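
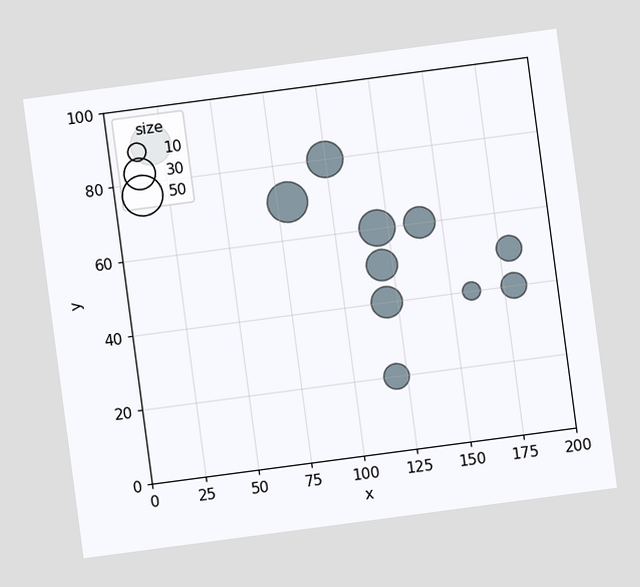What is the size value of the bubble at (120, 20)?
The chart is tilted about 8° counter-clockwise. Matching the bubble at (120, 20) against the size legend gives 20.

20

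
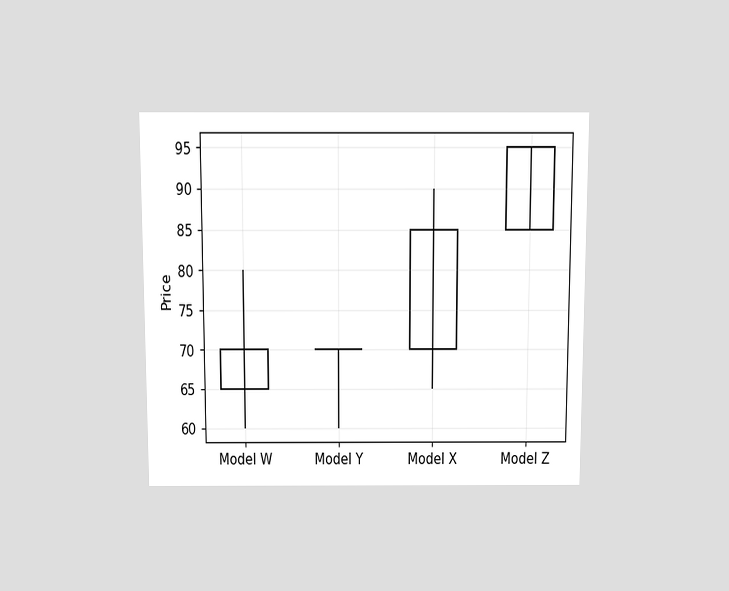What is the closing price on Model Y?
70

The chart is viewed slightly from above. The Model Y candle closes at 70.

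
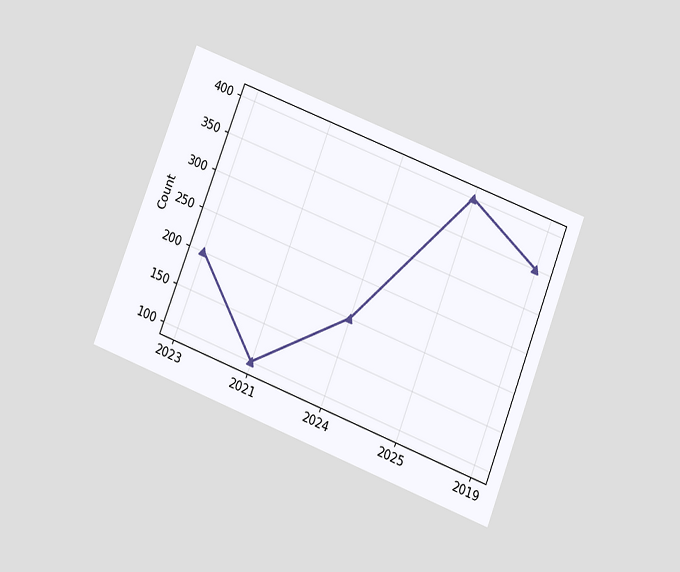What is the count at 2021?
The chart is tilted about 21° clockwise and viewed slightly from below. At 2021, the line is at 100.

100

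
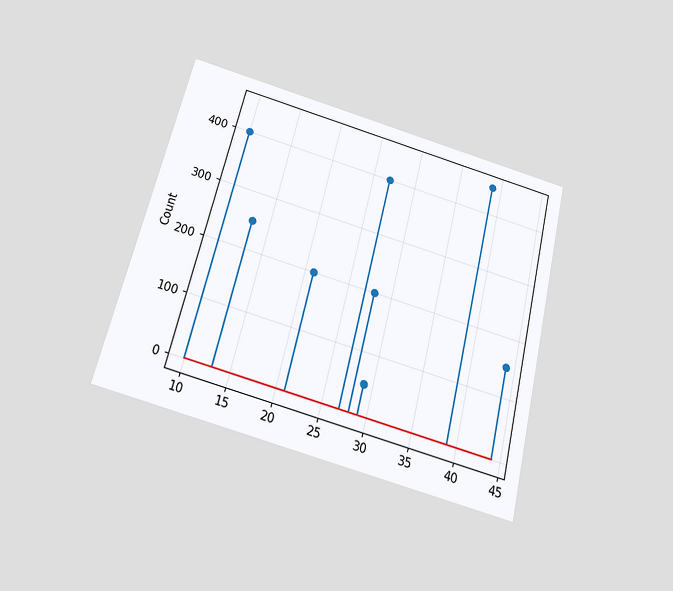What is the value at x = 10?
400

The chart is tilted about 14° clockwise and viewed slightly from below. The stem at x=10 reaches 400.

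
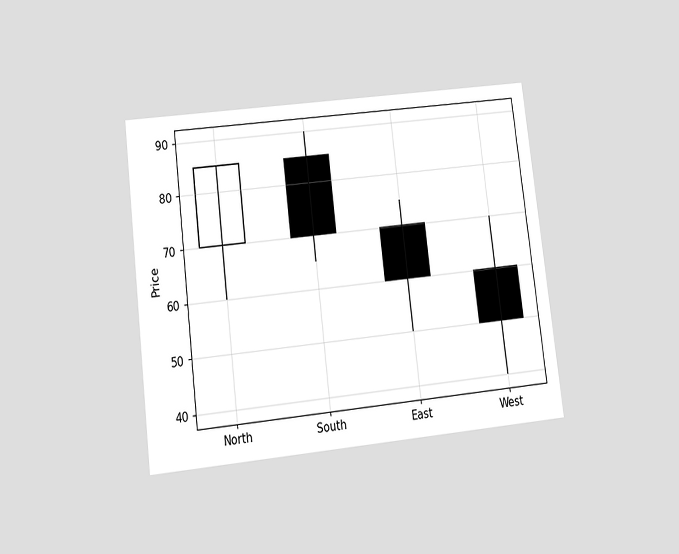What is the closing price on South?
The chart is tilted about 7° counter-clockwise and viewed slightly from below. The South candle closes at 70.

70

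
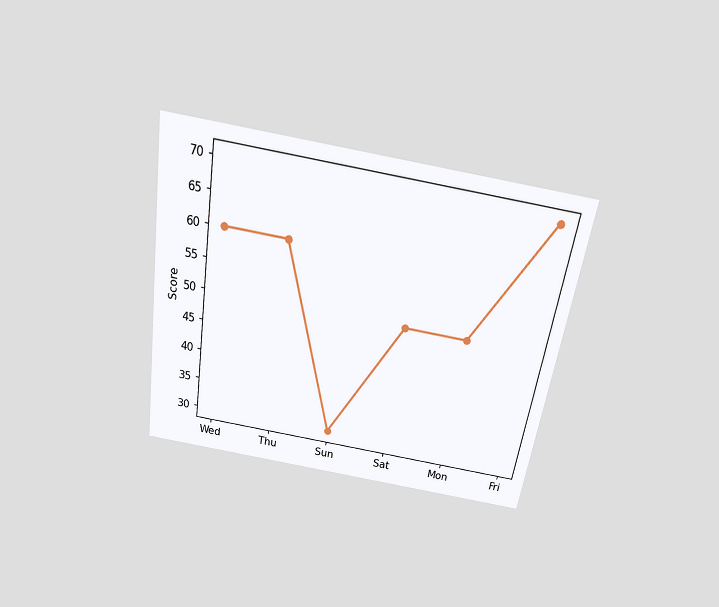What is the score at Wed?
60

The chart is tilted about 9° clockwise and viewed slightly from above. At Wed, the line is at 60.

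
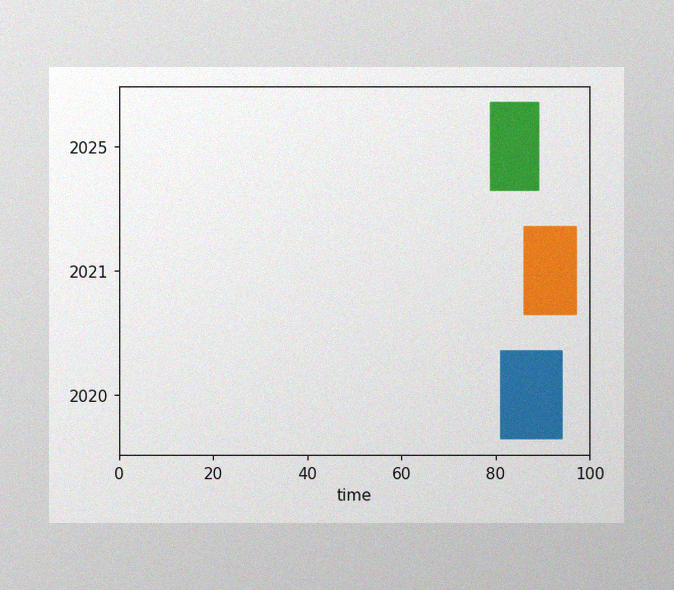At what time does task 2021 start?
The image has some photo noise and uneven lighting. The 2021 bar begins at t=86.

86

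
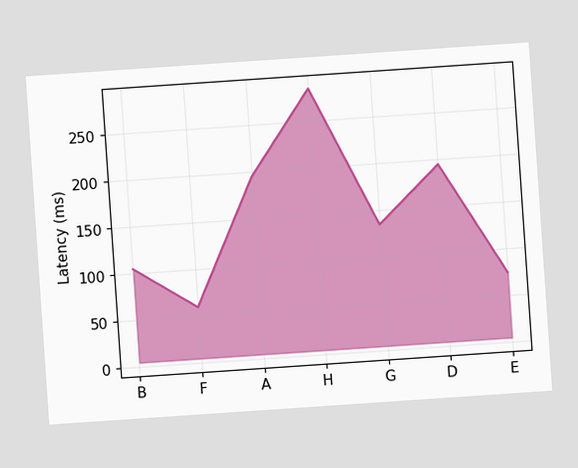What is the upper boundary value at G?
135ms

The chart is tilted about 4° counter-clockwise. At G the upper boundary is at 135ms.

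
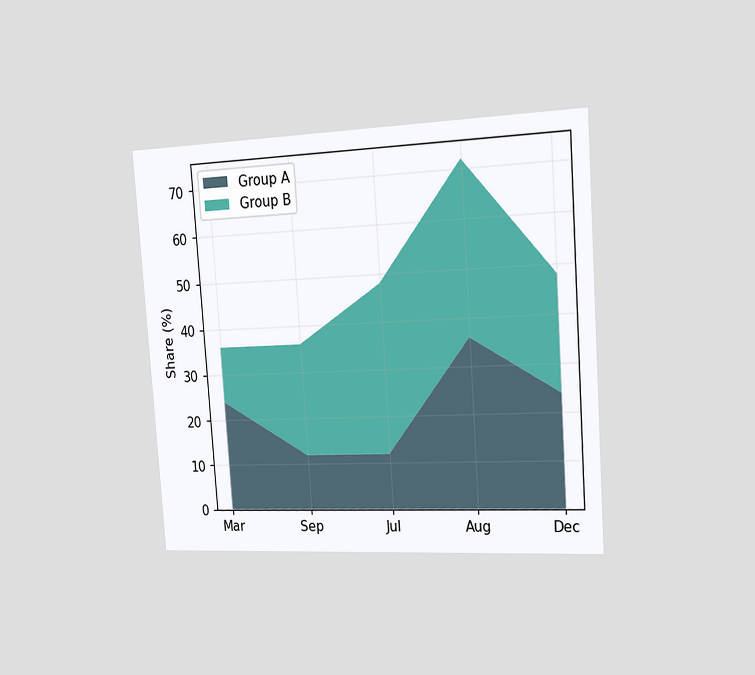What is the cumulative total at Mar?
The chart is tilted about 4° counter-clockwise and viewed slightly from the right. The stacked total at Mar reaches 36%.

36%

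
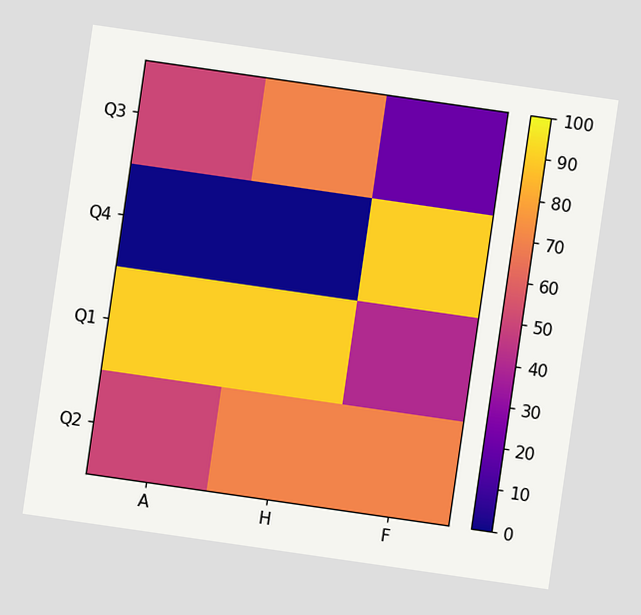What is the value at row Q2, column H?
70

The chart is tilted about 8° clockwise. Matching cell (Q2, H) against the colorbar gives 70.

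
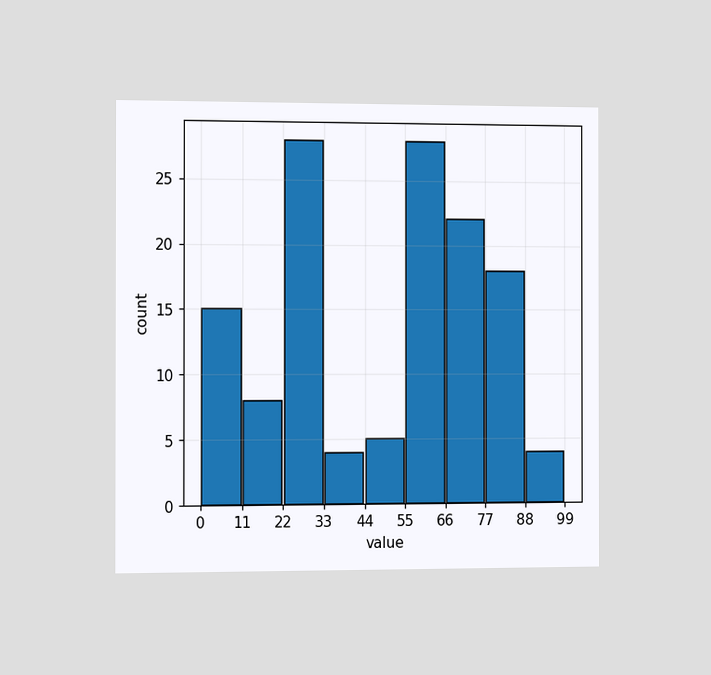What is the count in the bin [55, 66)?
The chart is viewed slightly from the left. The [55, 66) bin has height 28.

28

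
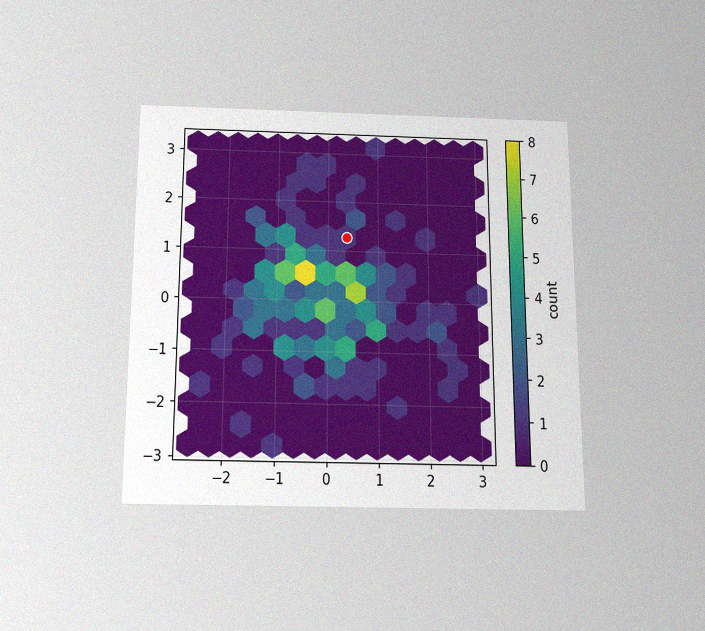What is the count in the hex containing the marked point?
1

The chart is viewed slightly from below, with some photo noise. The marked hex reads 1 on the colorbar.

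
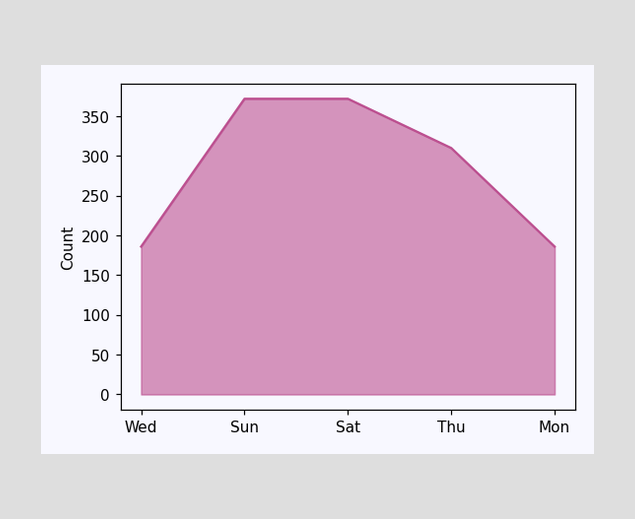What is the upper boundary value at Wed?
186

At Wed the upper boundary is at 186.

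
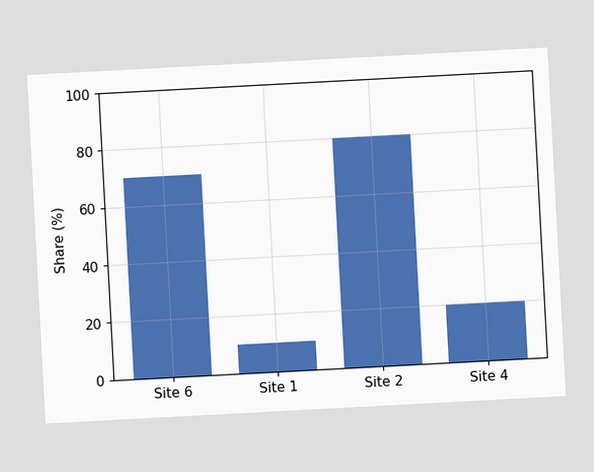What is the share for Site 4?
The chart is tilted about 3° counter-clockwise. Reading along the chart's y-axis, the Site 4 bar reaches 20%.

20%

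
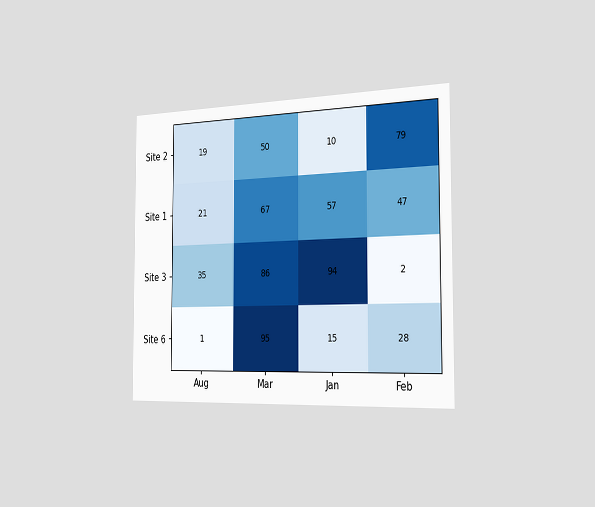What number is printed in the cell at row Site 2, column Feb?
79

The chart is viewed slightly from the right. The (Site 2, Feb) cell reads 79.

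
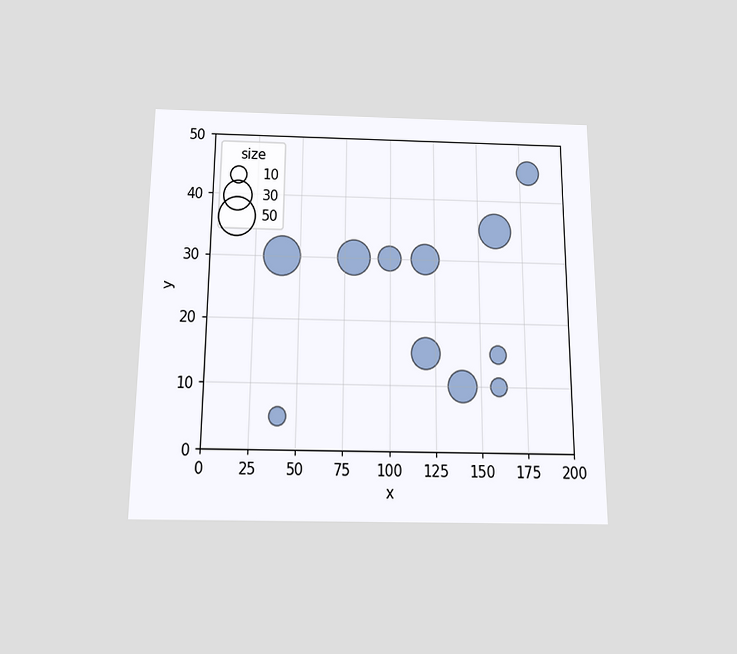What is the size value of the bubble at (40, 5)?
The chart is viewed slightly from below. Matching the bubble at (40, 5) against the size legend gives 10.

10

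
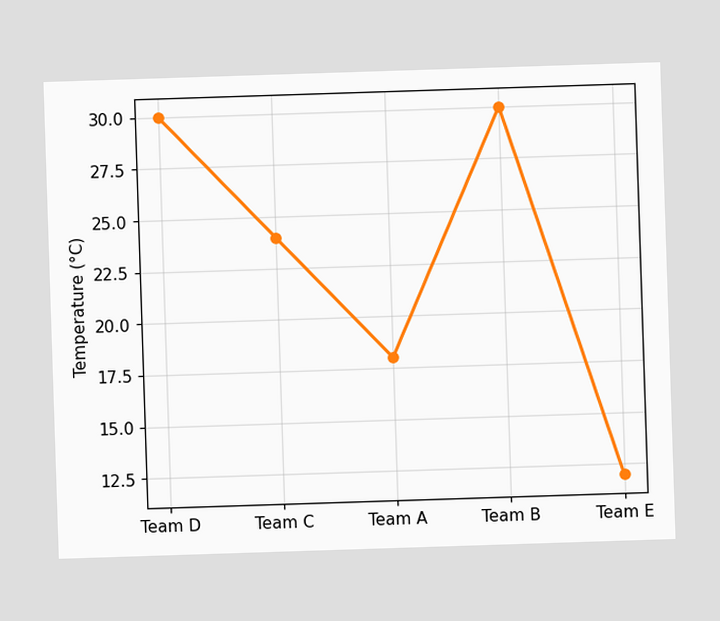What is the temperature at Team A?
18°C

At Team A, the line is at 18°C.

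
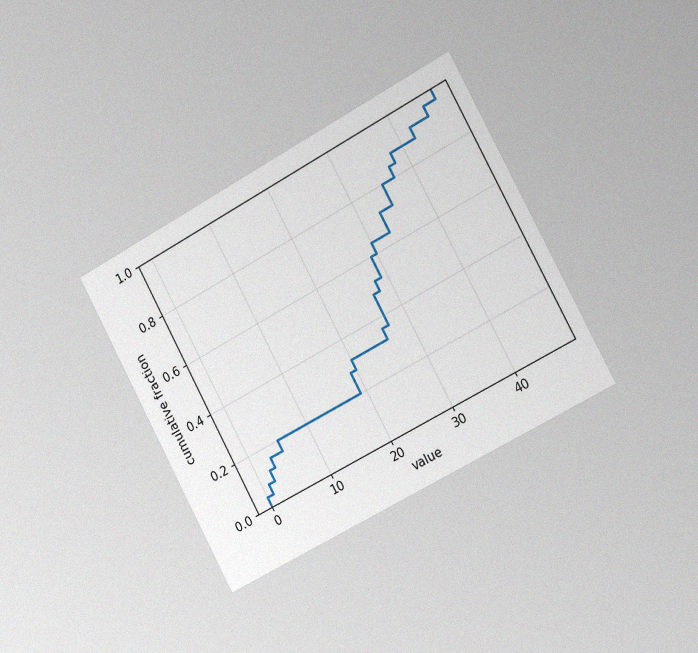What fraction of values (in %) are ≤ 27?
48%

The chart is tilted about 28° counter-clockwise and viewed slightly from the right, with some photo noise. At x=27 the ECDF step is at 48%.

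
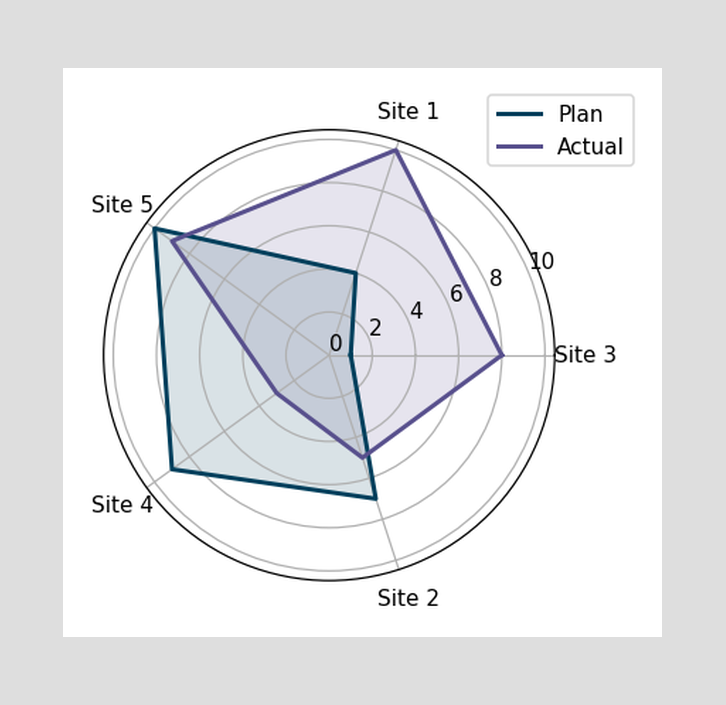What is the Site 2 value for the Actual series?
On the Site 2 axis, Actual reaches 5.

5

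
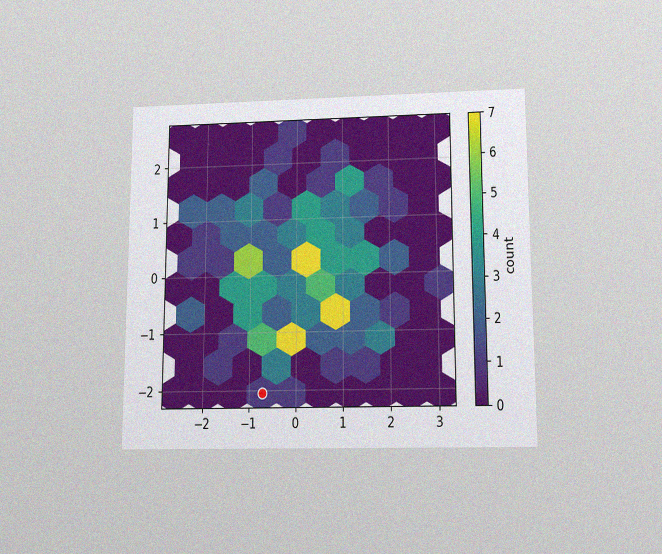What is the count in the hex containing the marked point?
1

The chart is viewed slightly from below, with some photo noise. The marked hex reads 1 on the colorbar.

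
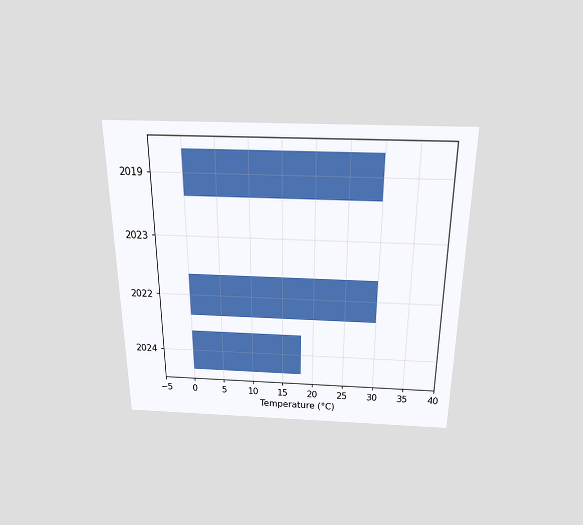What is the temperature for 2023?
The chart is viewed slightly from above. Reading along the chart's x-axis, the 2023 bar reaches 0°C.

0°C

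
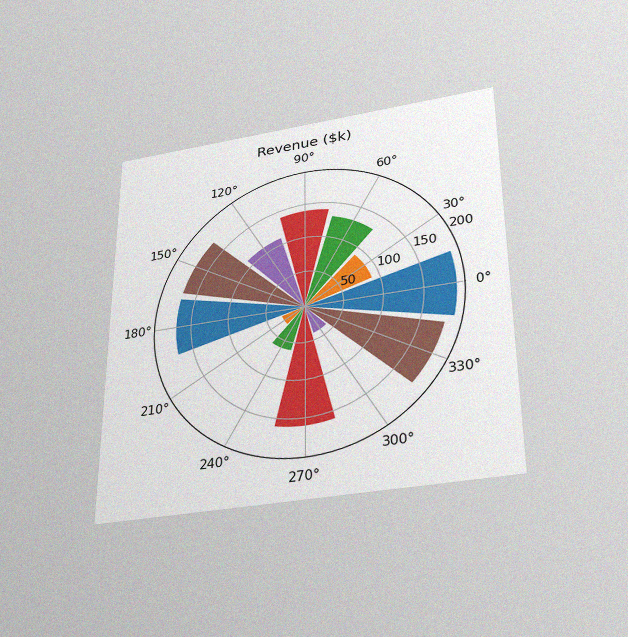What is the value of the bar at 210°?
$30k

The chart is viewed slightly from below, with some photo noise. The bar at 210° reaches $30k on the radial axis.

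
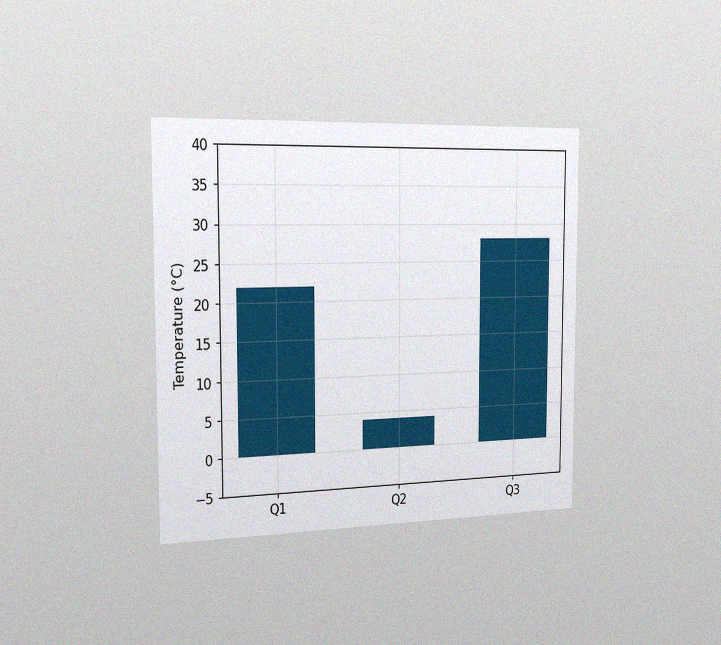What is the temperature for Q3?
28°C

The chart is viewed slightly from the left, with some photo noise. Reading along the chart's y-axis, the Q3 bar reaches 28°C.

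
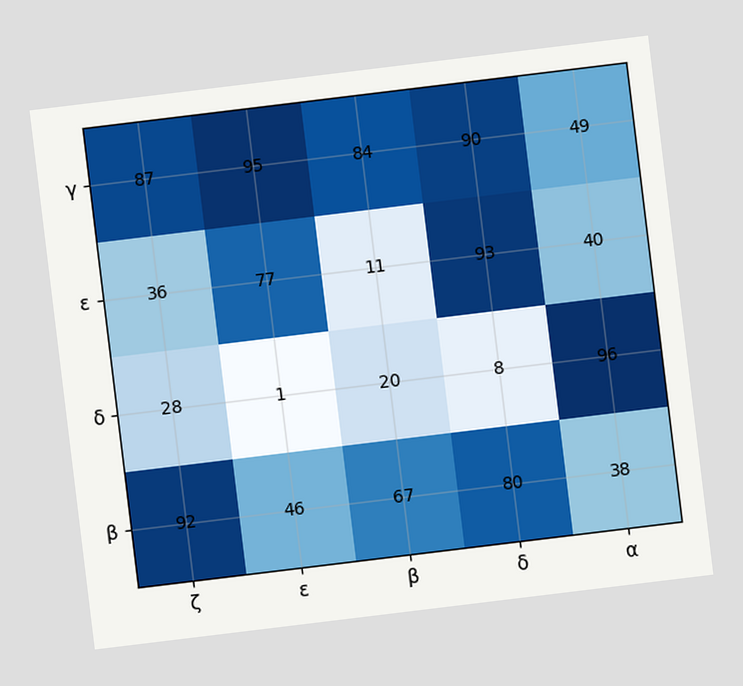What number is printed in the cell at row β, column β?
The chart is tilted about 7° counter-clockwise. The (β, β) cell reads 67.

67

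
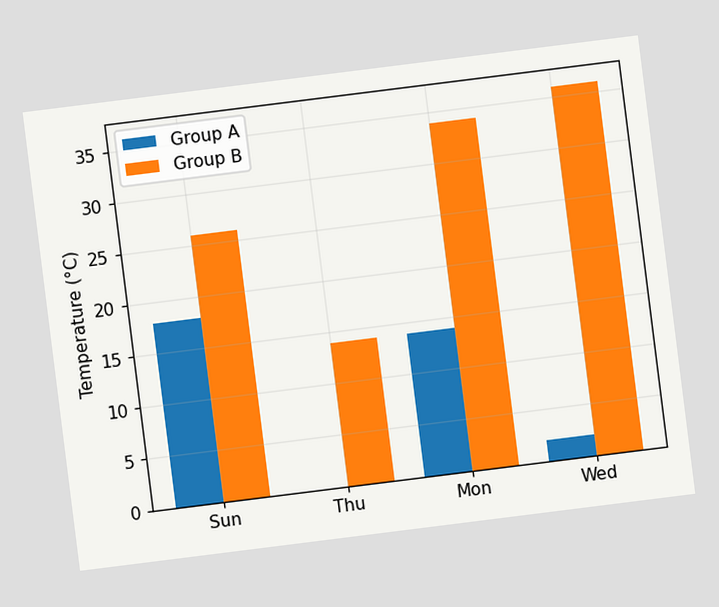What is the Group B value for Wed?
36°C

The chart is tilted about 7° counter-clockwise. The Group B bar at Wed reaches 36°C on the y-axis.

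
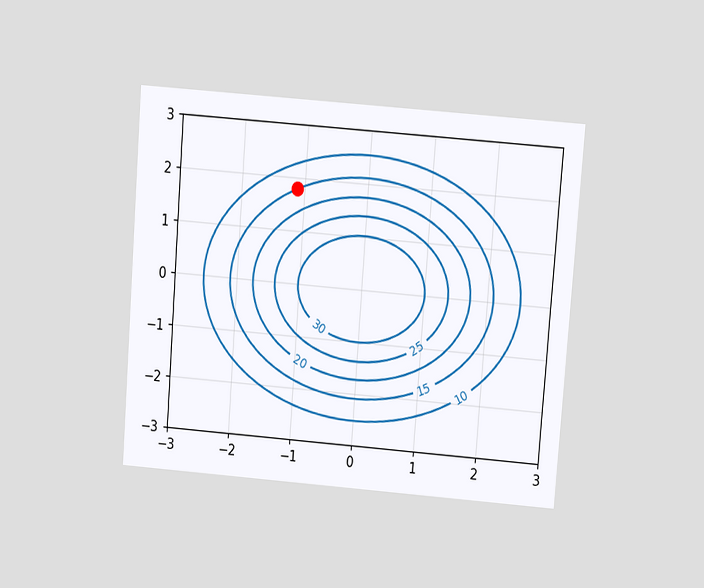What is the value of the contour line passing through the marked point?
The chart is tilted about 4° clockwise and viewed at a slight angle. The marked point sits on the contour labelled 15.

15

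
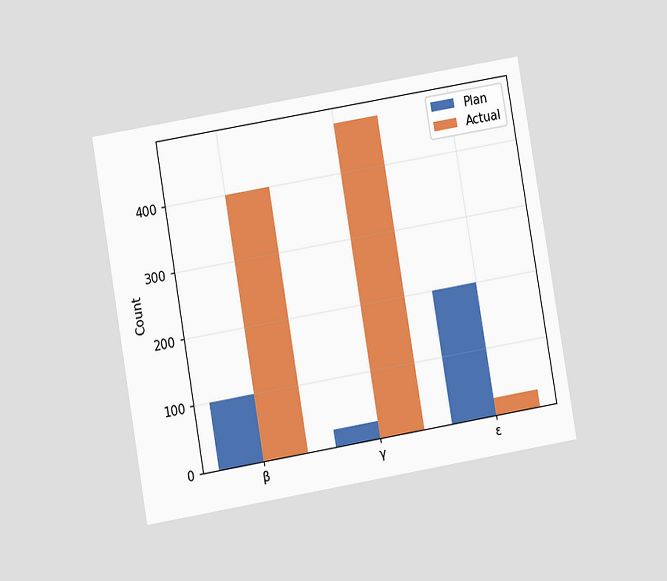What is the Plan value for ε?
The chart is tilted about 10° counter-clockwise and viewed at a slight angle. The Plan bar at ε reaches 200 on the y-axis.

200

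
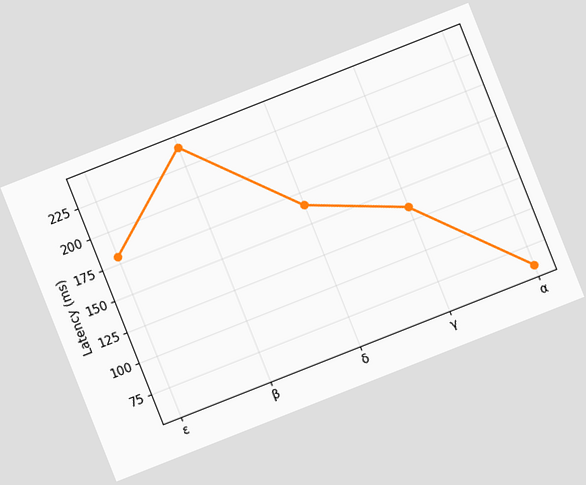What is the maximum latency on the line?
240ms

The chart is tilted about 22° counter-clockwise. The highest point is at β, and reading across to the y-axis gives 240ms.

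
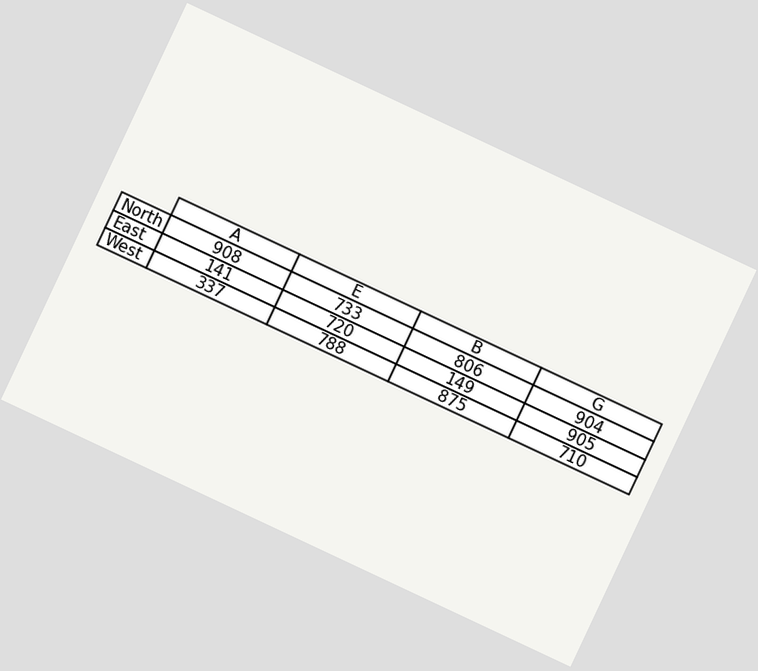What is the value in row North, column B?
806

The chart is tilted about 25° clockwise. The (North, B) cell reads 806.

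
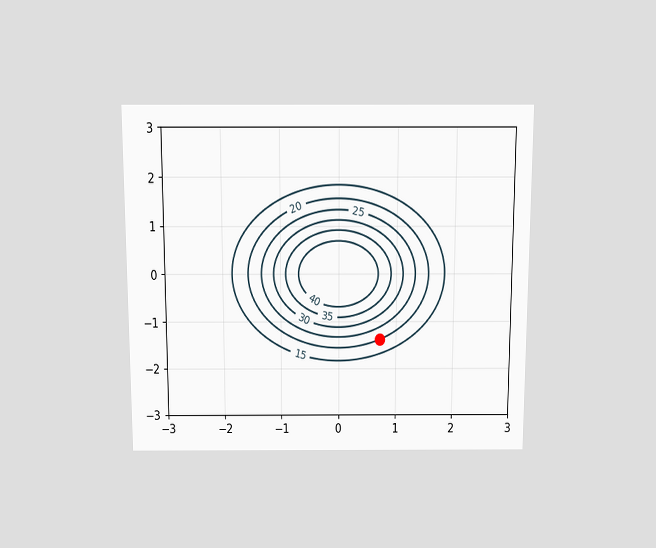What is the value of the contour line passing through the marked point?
The chart is viewed slightly from above. The marked point sits on the contour labelled 20.

20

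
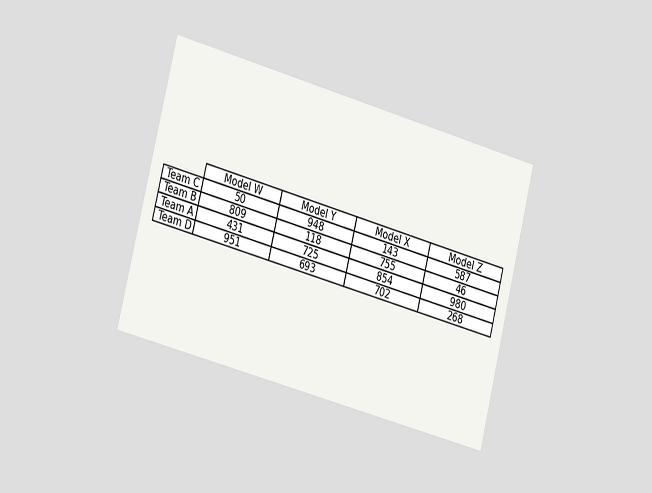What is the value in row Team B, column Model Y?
The chart is tilted about 14° clockwise and viewed slightly from the left. The (Team B, Model Y) cell reads 118.

118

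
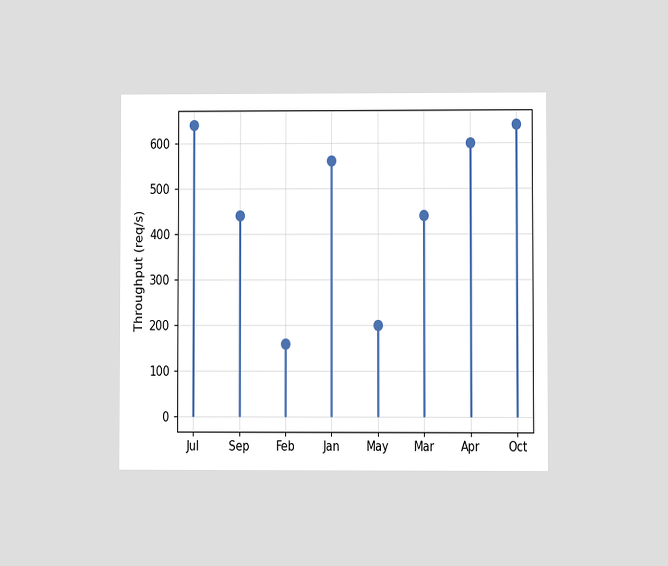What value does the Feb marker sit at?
The chart is viewed at a slight angle. The Feb marker sits at 160req/s.

160req/s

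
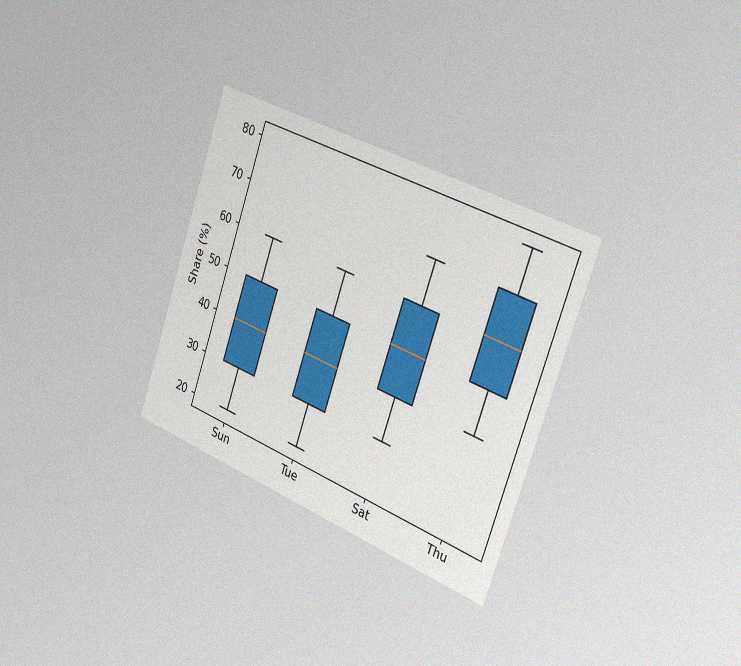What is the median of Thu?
The chart is tilted about 19° clockwise and viewed slightly from the right, with some photo noise. The median line in the Thu box sits at 60%.

60%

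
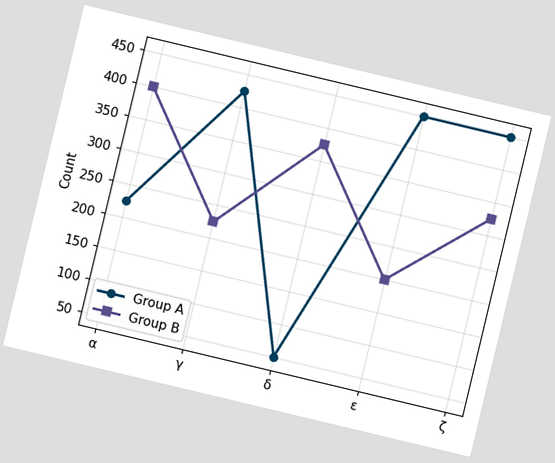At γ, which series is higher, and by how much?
The chart is tilted about 13° clockwise. At γ, Group A sits above the other line by 200.

Group A, by 200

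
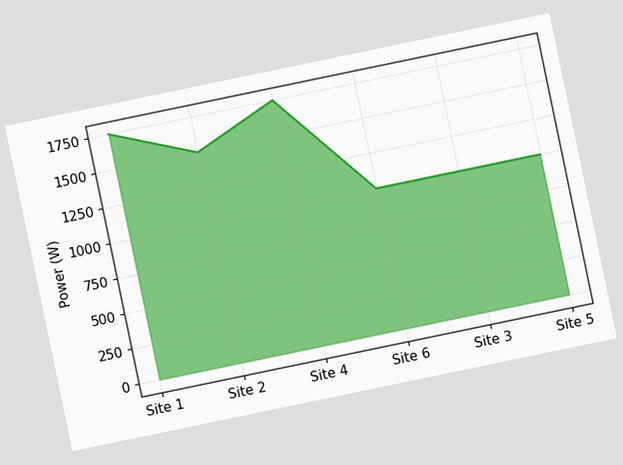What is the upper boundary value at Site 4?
The chart is tilted about 12° counter-clockwise. At Site 4 the upper boundary is at 1750W.

1750W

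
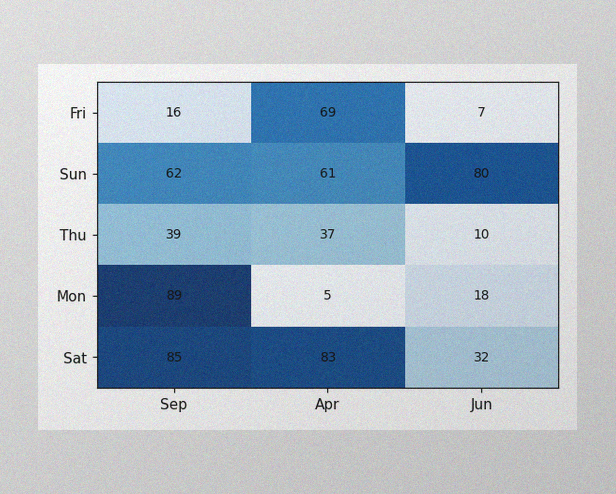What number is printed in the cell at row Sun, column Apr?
61

The image has some photo noise and uneven lighting. The (Sun, Apr) cell reads 61.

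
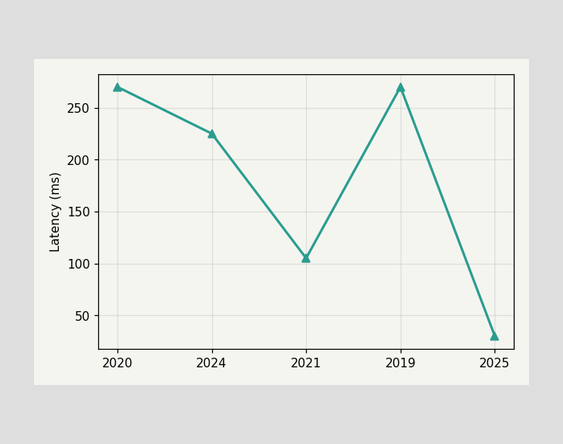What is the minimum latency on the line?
30ms

The lowest point is at 2025, and reading across to the y-axis gives 30ms.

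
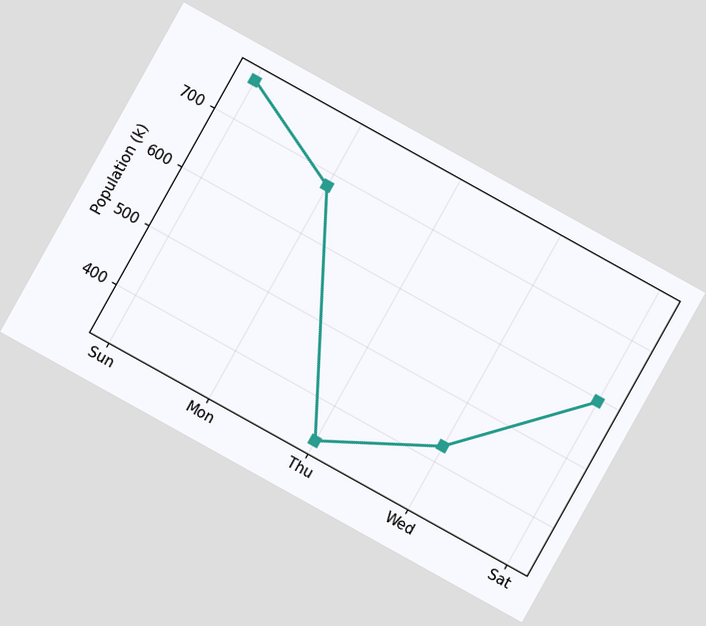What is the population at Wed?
425k

The chart is tilted about 29° clockwise. At Wed, the line is at 425k.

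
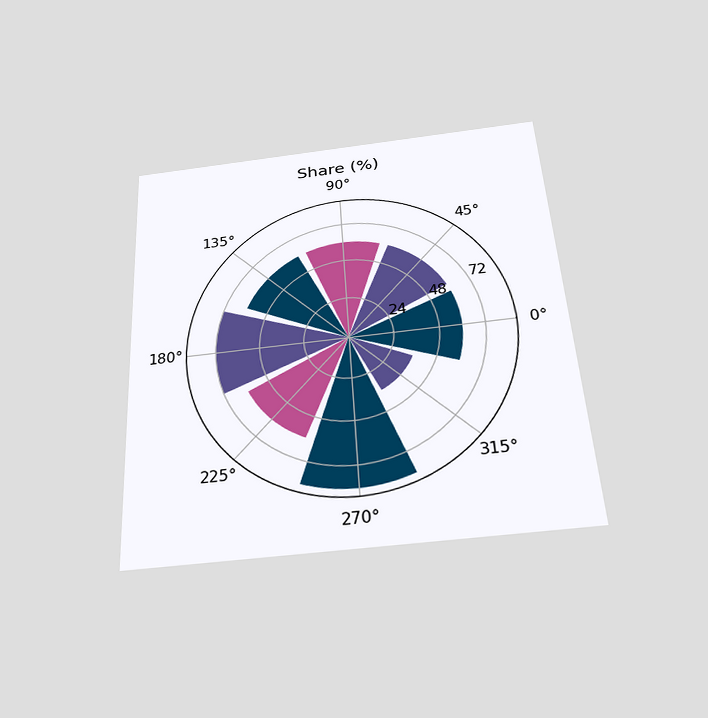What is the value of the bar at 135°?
The chart is tilted about 3° counter-clockwise and viewed slightly from below. The bar at 135° reaches 60% on the radial axis.

60%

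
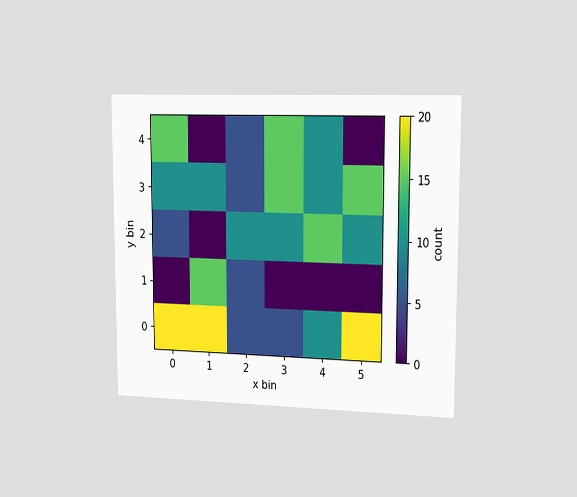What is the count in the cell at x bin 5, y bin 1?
0

The chart is viewed slightly from the right. Matching the cell (5, 1) against the colorbar gives 0.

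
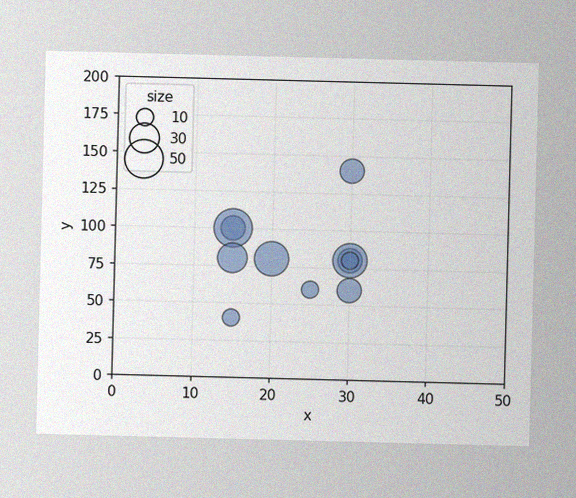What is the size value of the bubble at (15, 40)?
10

The image has some photo noise and uneven lighting. Matching the bubble at (15, 40) against the size legend gives 10.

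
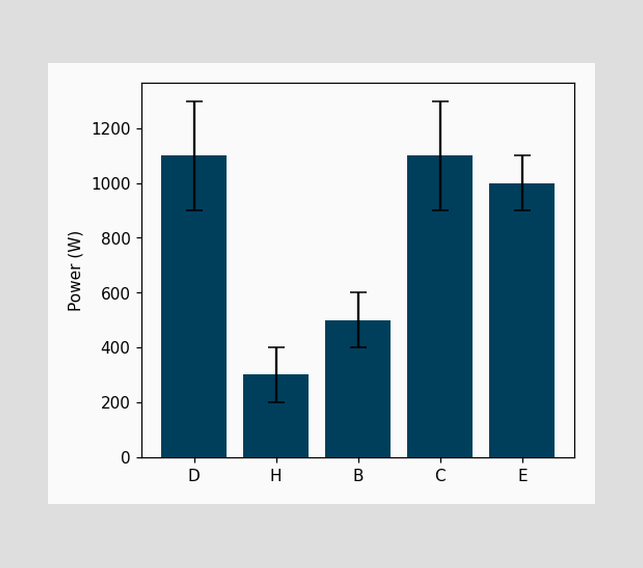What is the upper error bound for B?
The B bar's upper whisker reaches 600W.

600W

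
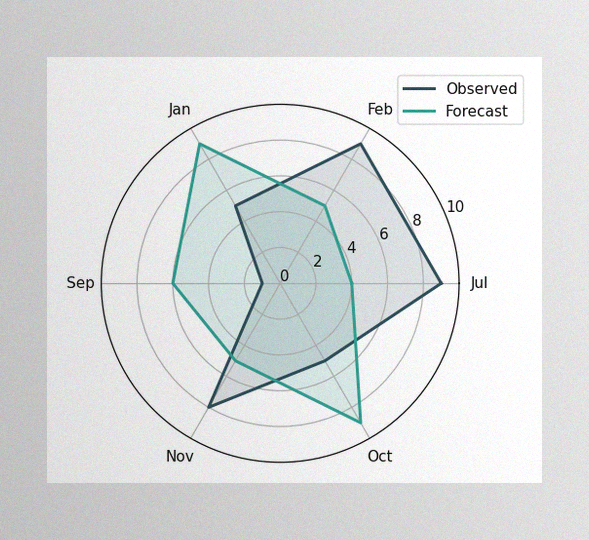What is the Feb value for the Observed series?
9

The image has some photo noise and uneven lighting. On the Feb axis, Observed reaches 9.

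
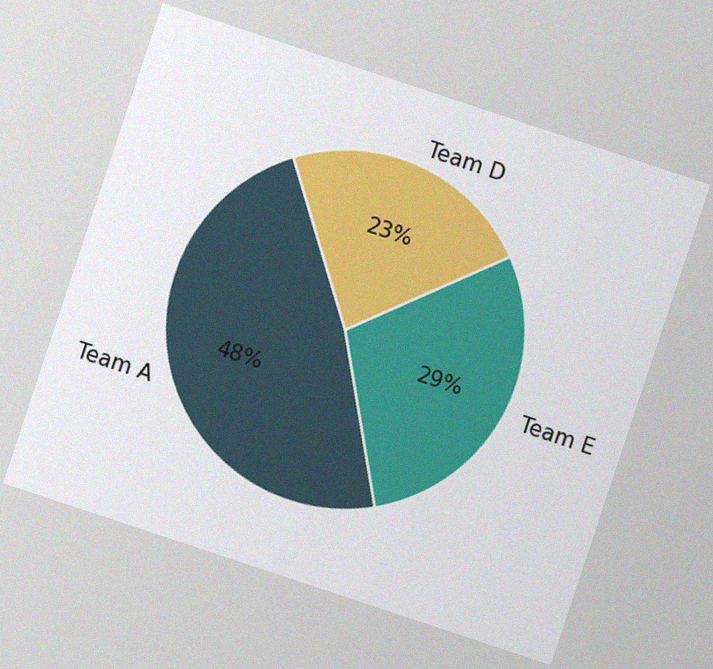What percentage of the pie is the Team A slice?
The chart is tilted about 18° clockwise, with some photo noise. The Team A slice takes up 48% of the pie.

48%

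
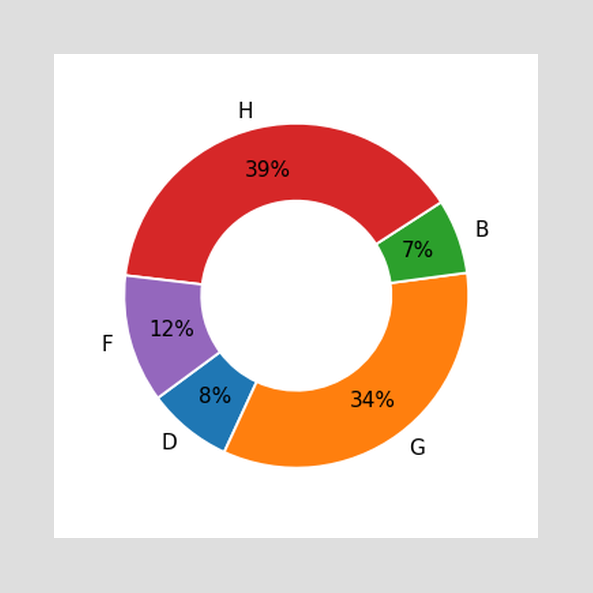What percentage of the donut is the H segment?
39%

The H segment takes up 39% of the ring.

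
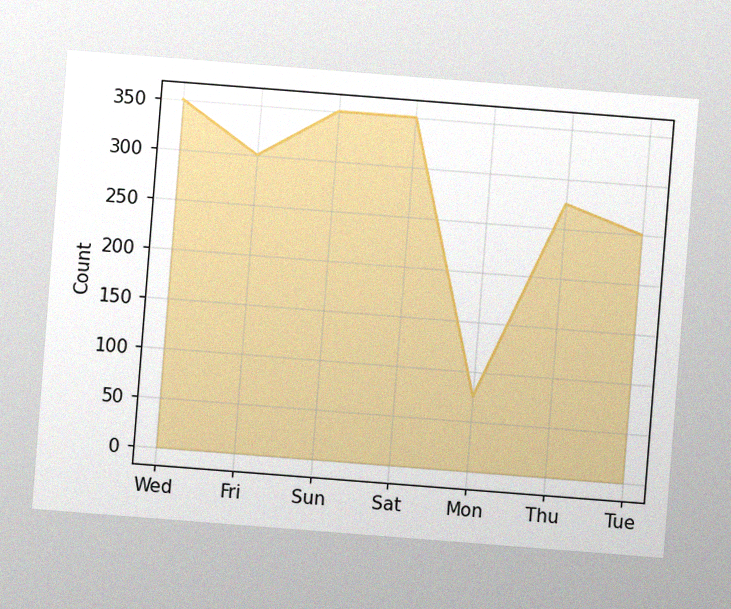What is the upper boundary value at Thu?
275

The chart is tilted about 4° clockwise, with some photo noise. At Thu the upper boundary is at 275.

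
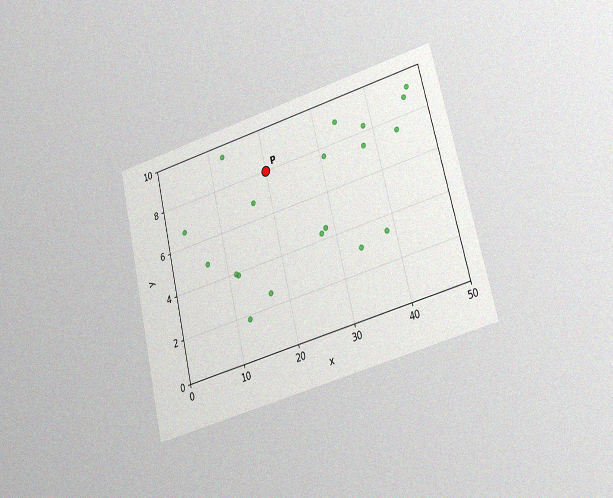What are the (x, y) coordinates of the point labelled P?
(20, 8)

The chart is tilted about 13° counter-clockwise and viewed at a slight angle, with some photo noise. Following the gridlines from P to each axis, P sits at (20, 8).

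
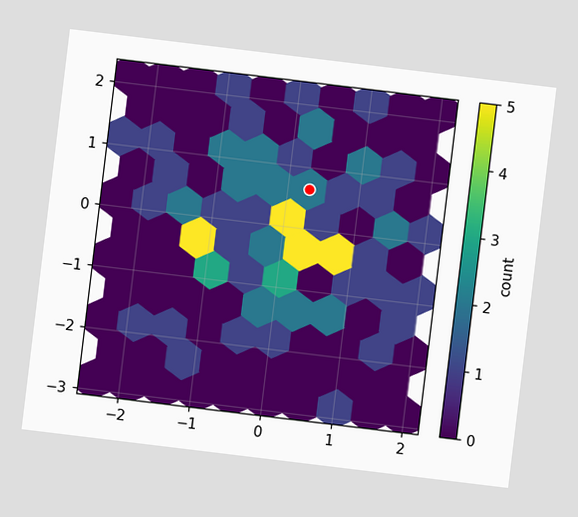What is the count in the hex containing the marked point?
2

The chart is tilted about 7° clockwise. The marked hex reads 2 on the colorbar.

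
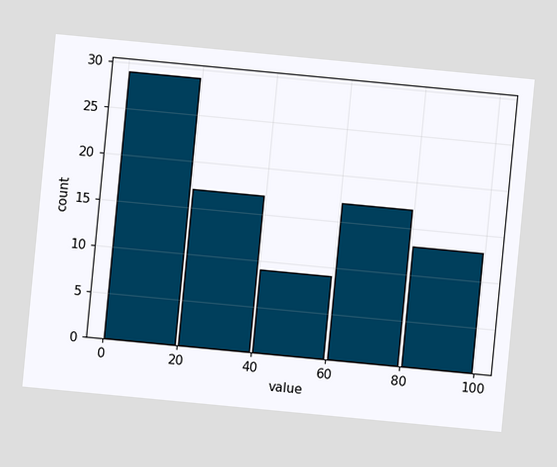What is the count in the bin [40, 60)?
9

The chart is tilted about 5° clockwise. The [40, 60) bin has height 9.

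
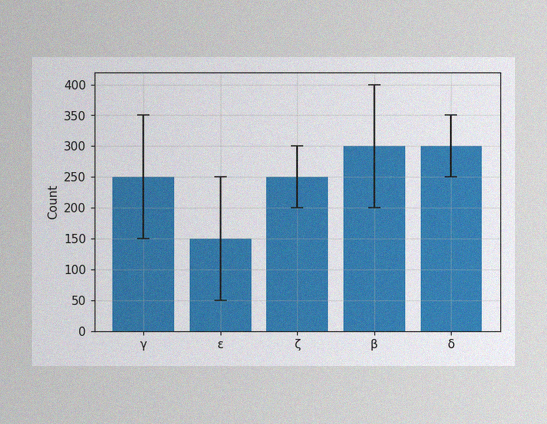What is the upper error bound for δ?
350

The image has some photo noise and uneven lighting. The δ bar's upper whisker reaches 350.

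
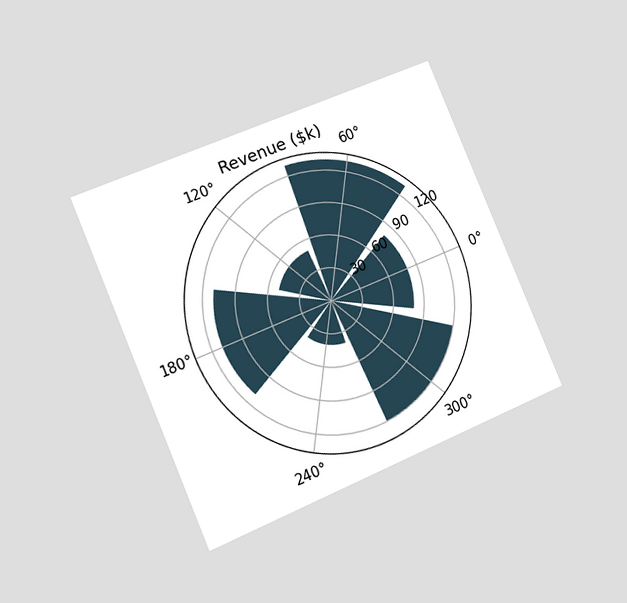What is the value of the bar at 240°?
$40k

The chart is tilted about 23° counter-clockwise and viewed slightly from the left. The bar at 240° reaches $40k on the radial axis.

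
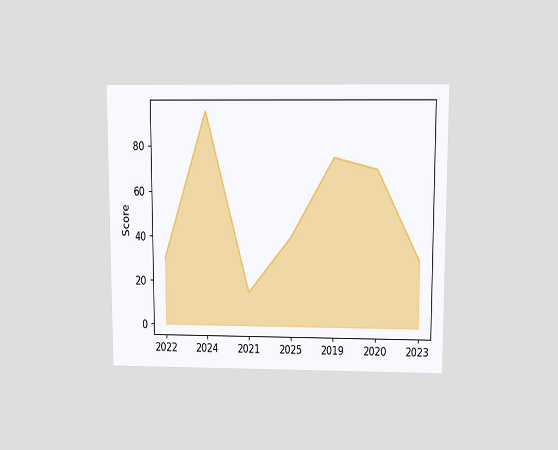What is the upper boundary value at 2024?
The chart is viewed slightly from above. At 2024 the upper boundary is at 95.

95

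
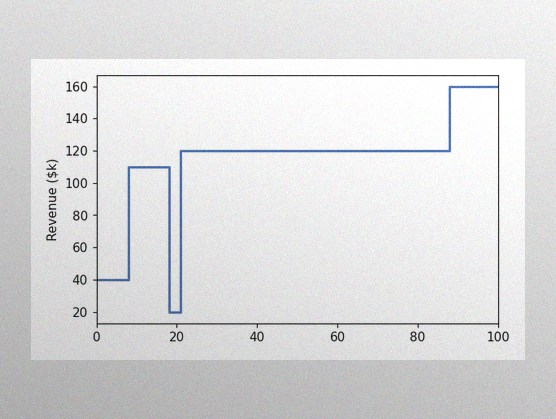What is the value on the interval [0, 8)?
$40k

The image has some photo noise and uneven lighting. On [0, 8) the step sits at $40k.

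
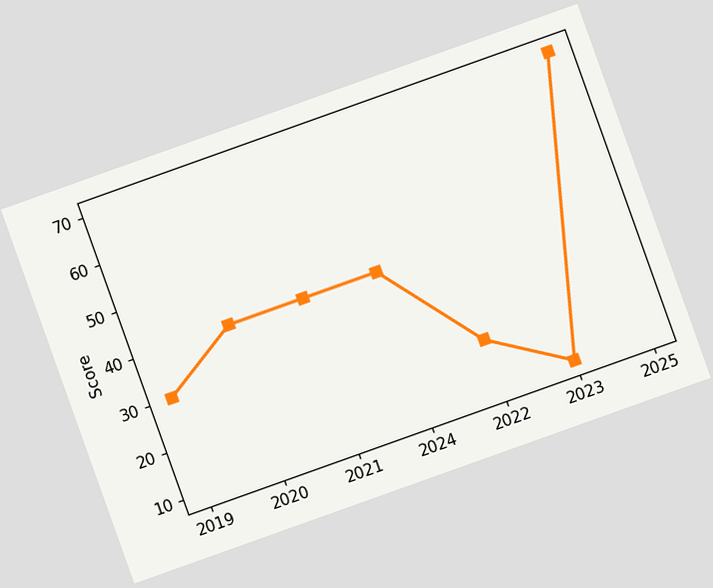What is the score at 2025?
The chart is tilted about 20° counter-clockwise. At 2025, the line is at 70.

70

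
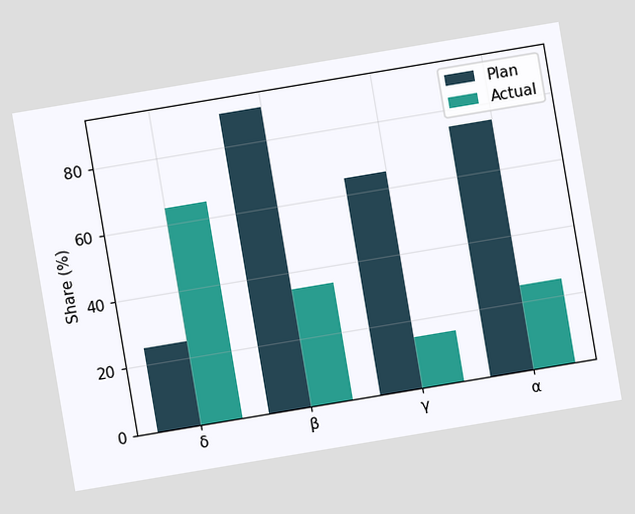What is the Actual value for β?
The chart is tilted about 10° counter-clockwise. The Actual bar at β reaches 35% on the y-axis.

35%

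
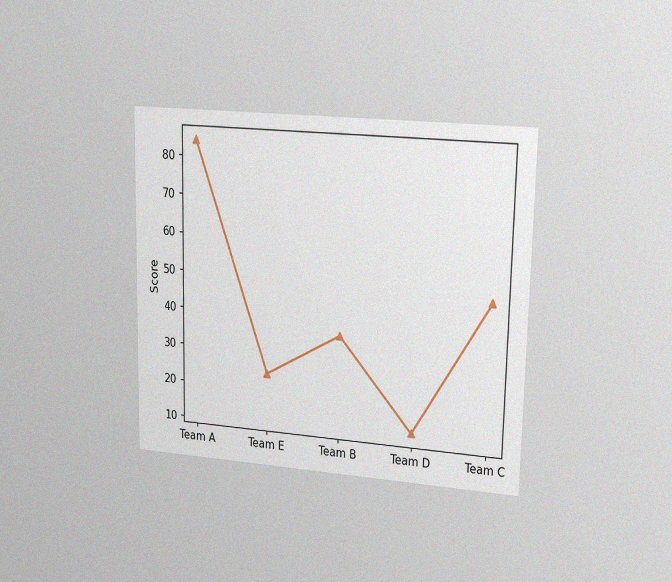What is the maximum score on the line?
84

The chart is viewed slightly from the right, with some photo noise. The highest point is at Team A, and reading across to the y-axis gives 84.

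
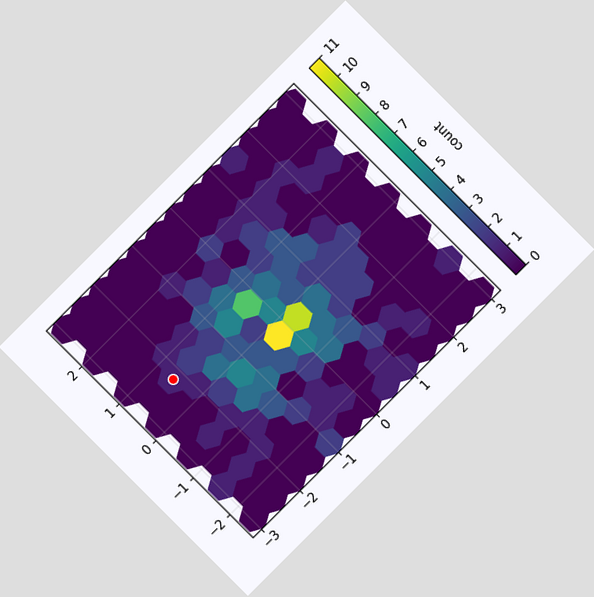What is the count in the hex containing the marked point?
The chart is tilted about 45° counter-clockwise. The marked hex reads 1 on the colorbar.

1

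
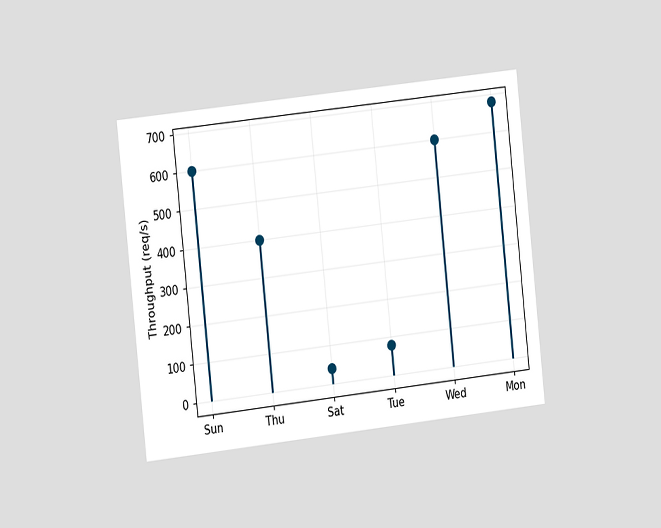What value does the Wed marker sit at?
The chart is tilted about 6° counter-clockwise and viewed slightly from the left. The Wed marker sits at 600req/s.

600req/s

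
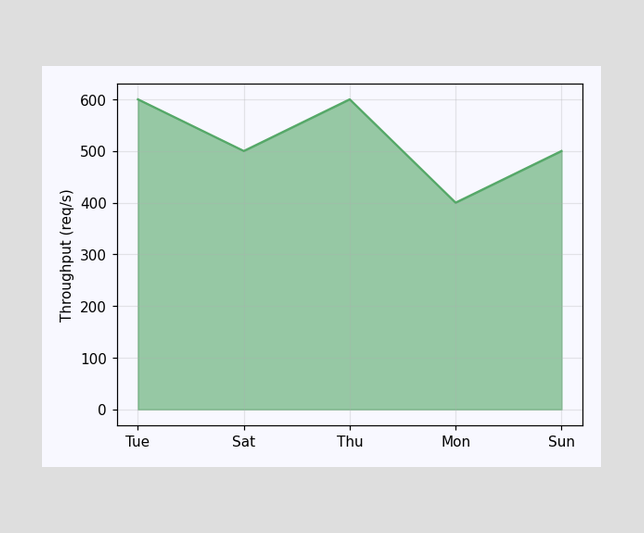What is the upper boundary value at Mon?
At Mon the upper boundary is at 400req/s.

400req/s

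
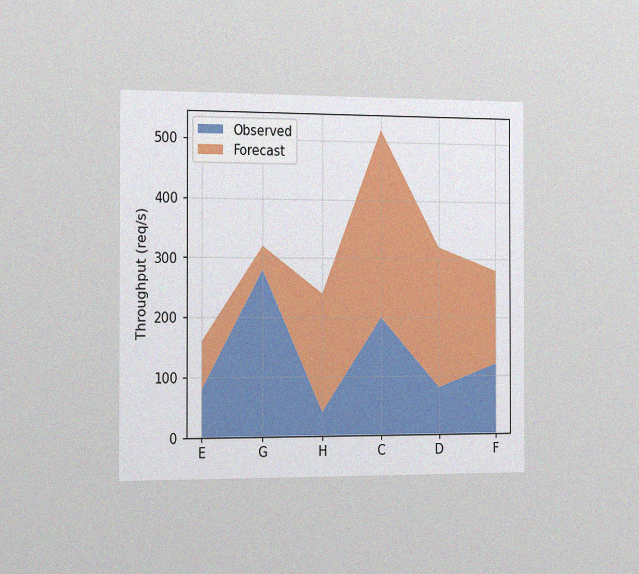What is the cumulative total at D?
The chart is viewed slightly from the left, with some photo noise. The stacked total at D reaches 320req/s.

320req/s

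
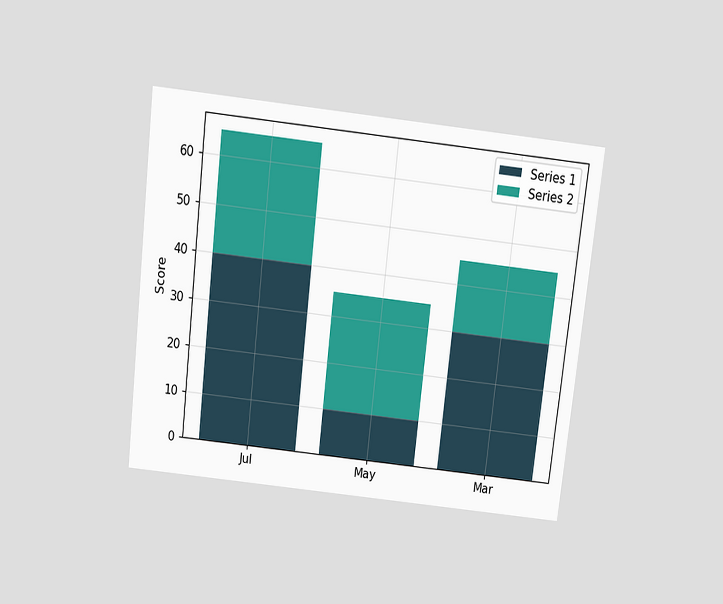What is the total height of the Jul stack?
The chart is tilted about 6° clockwise and viewed slightly from above. The Jul stack's top reaches 65 on the y-axis.

65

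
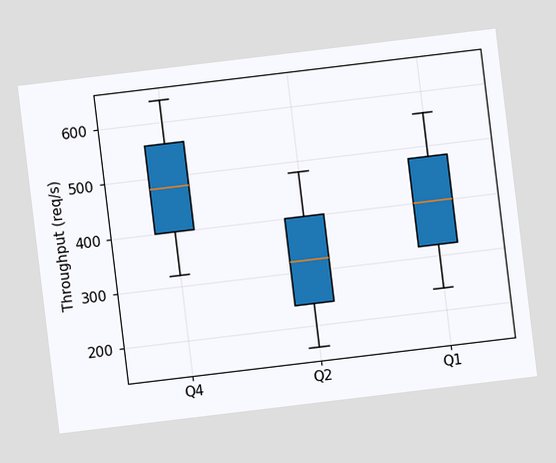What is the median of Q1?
400req/s

The chart is tilted about 7° counter-clockwise. The median line in the Q1 box sits at 400req/s.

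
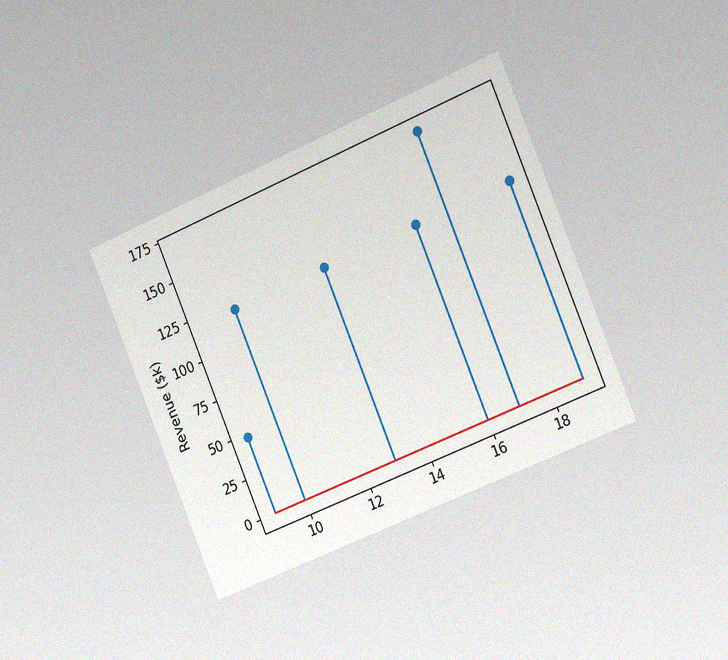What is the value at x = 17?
The chart is tilted about 23° counter-clockwise and viewed slightly from the right, with some photo noise. The stem at x=17 reaches $168k.

$168k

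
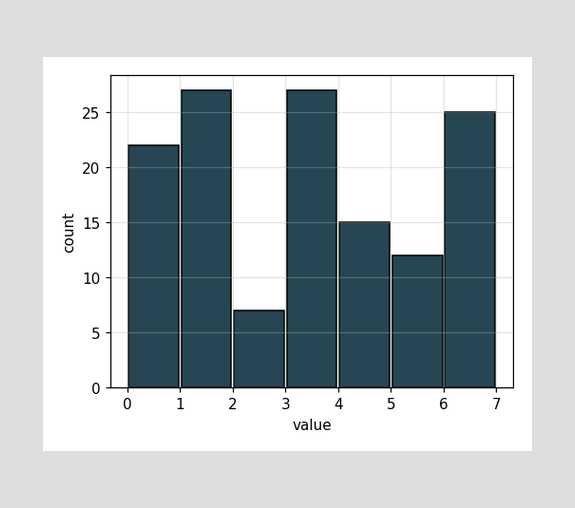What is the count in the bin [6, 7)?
25

The [6, 7) bin has height 25.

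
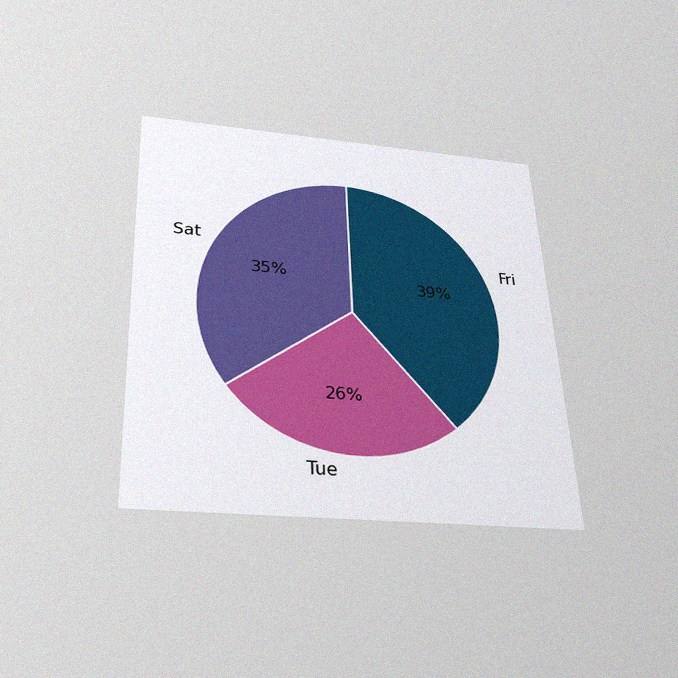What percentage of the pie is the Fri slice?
The chart is tilted about 3° counter-clockwise and viewed slightly from below, with some photo noise. The Fri slice takes up 39% of the pie.

39%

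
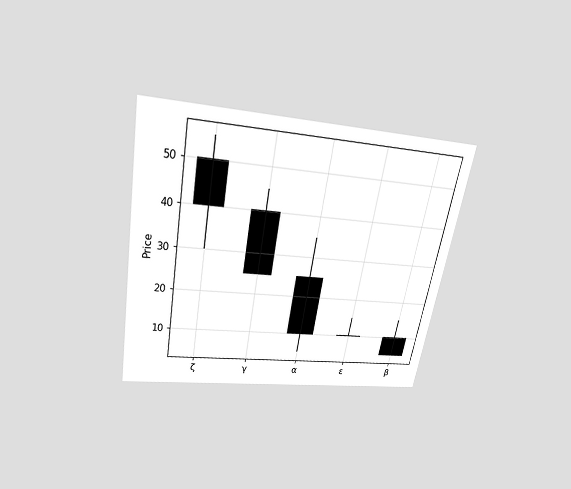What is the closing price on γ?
25

The chart is tilted about 10° clockwise and viewed slightly from above. The γ candle closes at 25.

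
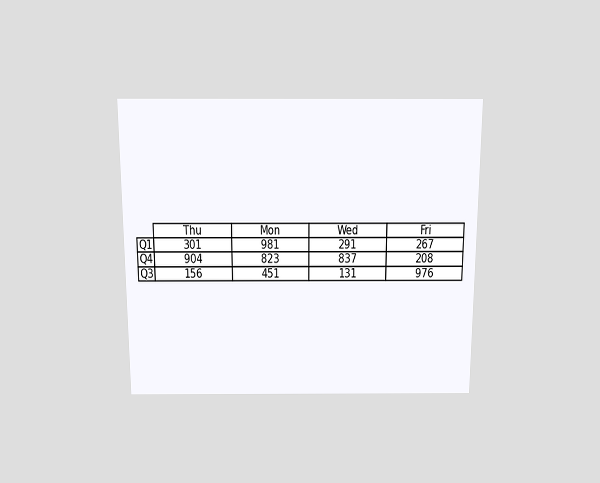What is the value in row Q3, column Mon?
The chart is viewed slightly from above. The (Q3, Mon) cell reads 451.

451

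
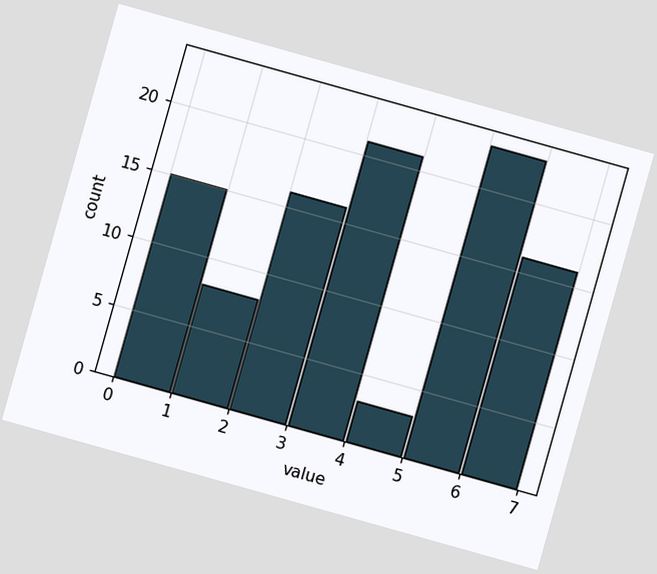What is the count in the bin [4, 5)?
3

The chart is tilted about 16° clockwise. The [4, 5) bin has height 3.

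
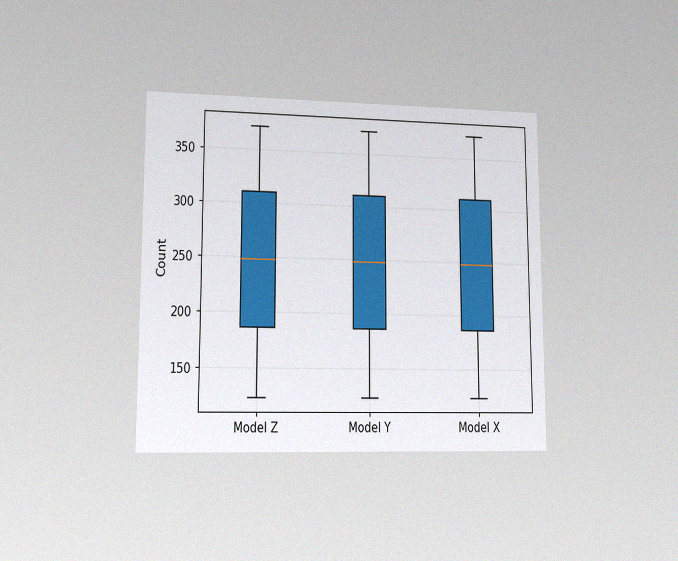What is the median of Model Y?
248

The chart is viewed at a slight angle, with some photo noise. The median line in the Model Y box sits at 248.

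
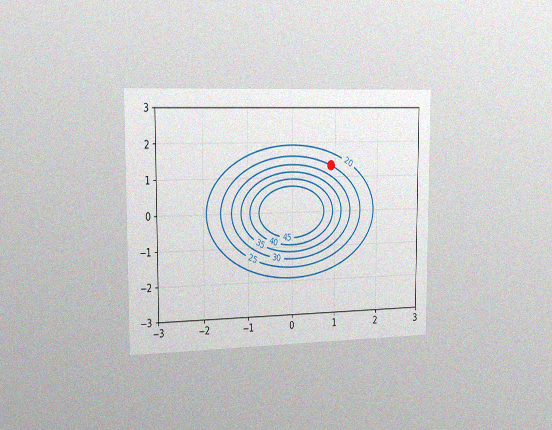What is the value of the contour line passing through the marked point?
The chart is viewed slightly from the left, with some photo noise. The marked point sits on the contour labelled 25.

25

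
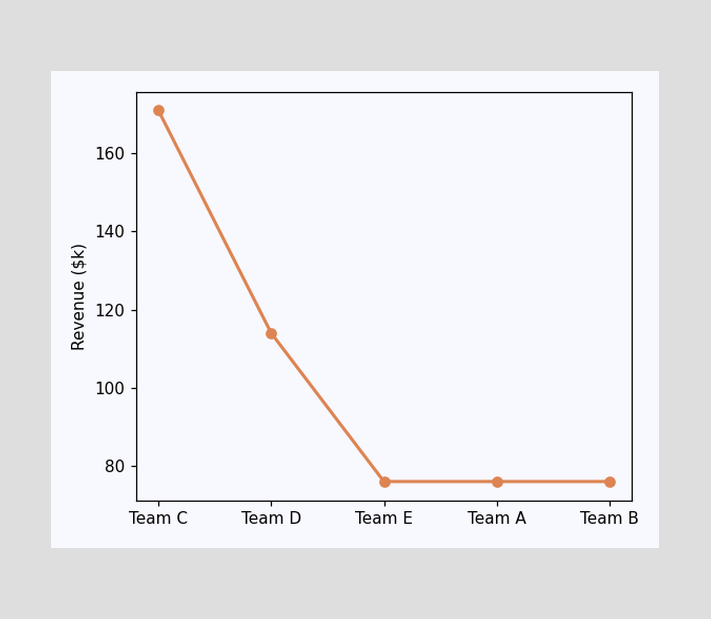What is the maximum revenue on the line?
$171k

The highest point is at Team C, and reading across to the y-axis gives $171k.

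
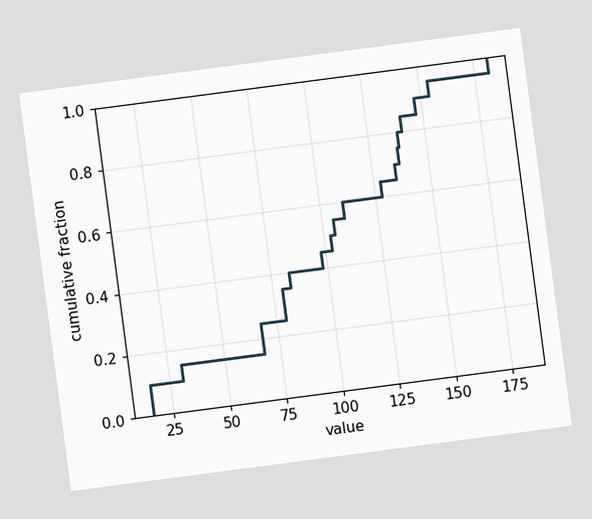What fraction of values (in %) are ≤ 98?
The chart is tilted about 7° counter-clockwise. At x=98 the ECDF step is at 45%.

45%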